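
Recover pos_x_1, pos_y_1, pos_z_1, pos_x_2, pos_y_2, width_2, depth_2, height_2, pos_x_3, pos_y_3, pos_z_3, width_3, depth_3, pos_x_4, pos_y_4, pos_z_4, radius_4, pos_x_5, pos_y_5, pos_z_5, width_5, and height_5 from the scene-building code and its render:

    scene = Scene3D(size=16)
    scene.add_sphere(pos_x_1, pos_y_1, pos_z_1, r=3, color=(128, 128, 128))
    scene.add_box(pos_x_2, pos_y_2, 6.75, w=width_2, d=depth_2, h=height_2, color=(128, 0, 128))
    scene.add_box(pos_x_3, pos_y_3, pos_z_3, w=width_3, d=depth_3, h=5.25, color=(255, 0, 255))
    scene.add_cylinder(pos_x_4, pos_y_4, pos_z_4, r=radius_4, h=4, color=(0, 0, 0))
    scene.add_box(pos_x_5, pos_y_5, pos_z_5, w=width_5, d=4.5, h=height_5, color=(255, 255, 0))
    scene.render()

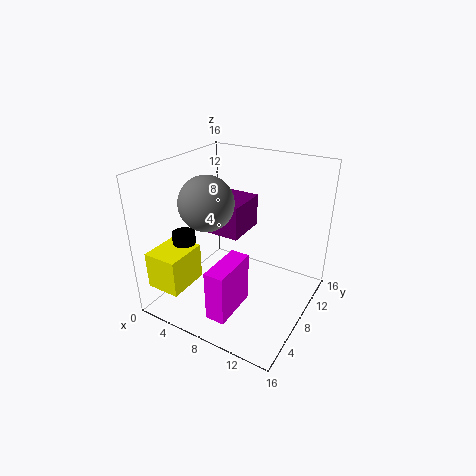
pos_x_1 = 5, pos_y_1 = 6.5, pos_z_1 = 12, pos_x_2 = 2.75, pos_y_2 = 9.25, width_2 = 4.25, depth_2 = 5.25, height_2 = 4, pos_x_3 = 8.75, pos_y_3 = 0.5, pos_z_3 = 2.75, width_3 = 2, depth_3 = 5, pos_x_4 = 3.25, pos_y_4 = 4.5, pos_z_4 = 5, radius_4 = 1.25, pos_x_5 = 1.25, pos_y_5 = 0.5, pos_z_5 = 3.75, width_5 = 3.75, height_5 = 4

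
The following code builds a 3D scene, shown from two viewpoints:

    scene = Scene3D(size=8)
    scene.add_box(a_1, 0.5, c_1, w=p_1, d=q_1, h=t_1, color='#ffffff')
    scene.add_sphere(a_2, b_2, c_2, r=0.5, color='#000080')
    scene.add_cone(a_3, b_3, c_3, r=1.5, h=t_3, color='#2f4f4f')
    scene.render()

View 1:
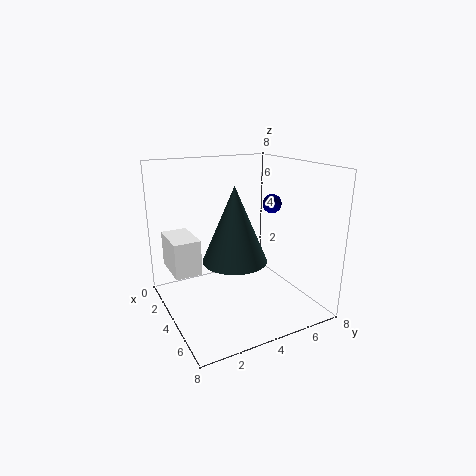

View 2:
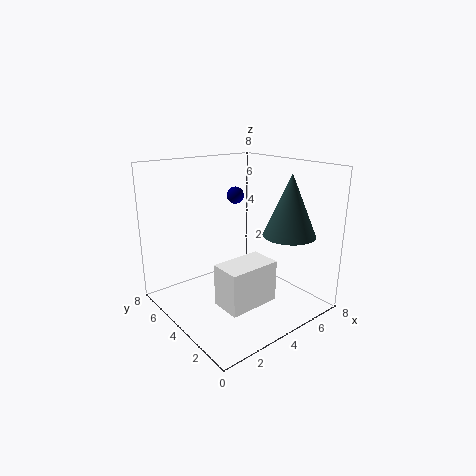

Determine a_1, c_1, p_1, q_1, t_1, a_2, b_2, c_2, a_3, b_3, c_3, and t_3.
a_1 = 1; c_1 = 2; p_1 = 2.5; q_1 = 1.5; t_1 = 2; a_2 = 5; b_2 = 5.5; c_2 = 6; a_3 = 6.5; b_3 = 2.5; c_3 = 4; t_3 = 3.5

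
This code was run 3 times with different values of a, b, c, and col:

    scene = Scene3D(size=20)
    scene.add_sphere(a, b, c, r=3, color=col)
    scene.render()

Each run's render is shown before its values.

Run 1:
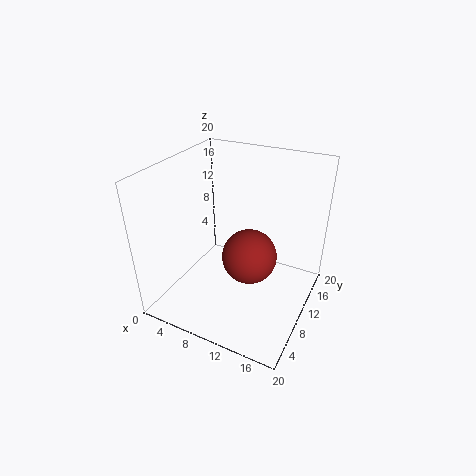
a = 15
b = 3
c = 13
col = 'brown'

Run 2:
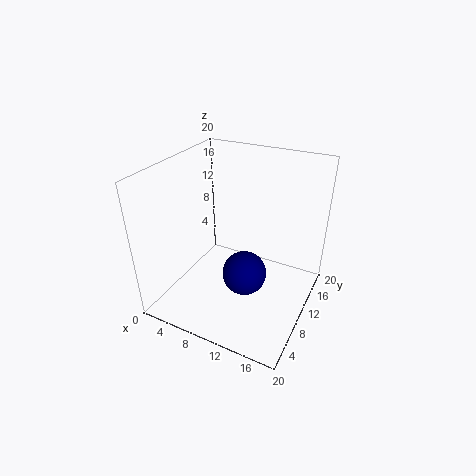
a = 12
b = 8
c = 6
col = 'navy'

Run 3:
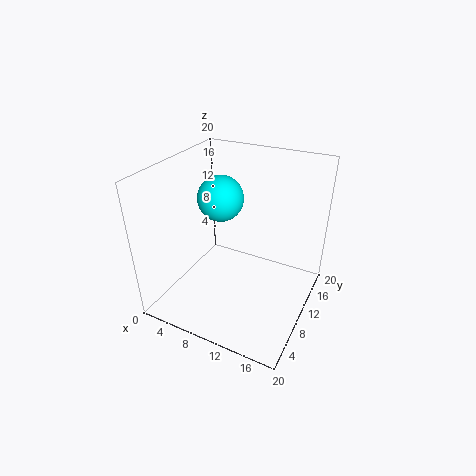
a = 8
b = 9
c = 16
col = 'cyan'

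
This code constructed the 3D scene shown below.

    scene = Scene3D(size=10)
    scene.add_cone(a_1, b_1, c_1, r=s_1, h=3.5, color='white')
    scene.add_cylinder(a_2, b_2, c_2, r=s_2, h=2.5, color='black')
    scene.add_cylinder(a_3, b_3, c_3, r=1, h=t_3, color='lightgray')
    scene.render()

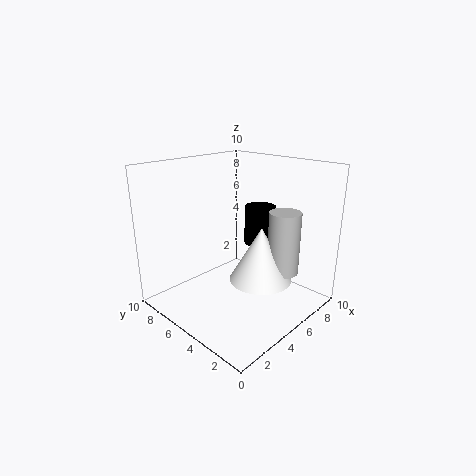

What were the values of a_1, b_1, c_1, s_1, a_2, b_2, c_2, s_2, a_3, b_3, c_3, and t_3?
a_1 = 4.5, b_1 = 2.5, c_1 = 3, s_1 = 2, a_2 = 5.5, b_2 = 3.5, c_2 = 5, s_2 = 1, a_3 = 5.5, b_3 = 1.5, c_3 = 3.5, t_3 = 4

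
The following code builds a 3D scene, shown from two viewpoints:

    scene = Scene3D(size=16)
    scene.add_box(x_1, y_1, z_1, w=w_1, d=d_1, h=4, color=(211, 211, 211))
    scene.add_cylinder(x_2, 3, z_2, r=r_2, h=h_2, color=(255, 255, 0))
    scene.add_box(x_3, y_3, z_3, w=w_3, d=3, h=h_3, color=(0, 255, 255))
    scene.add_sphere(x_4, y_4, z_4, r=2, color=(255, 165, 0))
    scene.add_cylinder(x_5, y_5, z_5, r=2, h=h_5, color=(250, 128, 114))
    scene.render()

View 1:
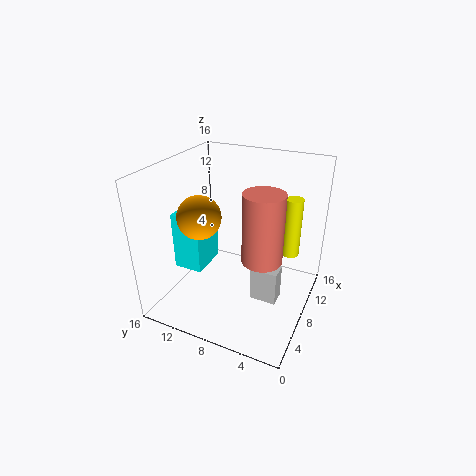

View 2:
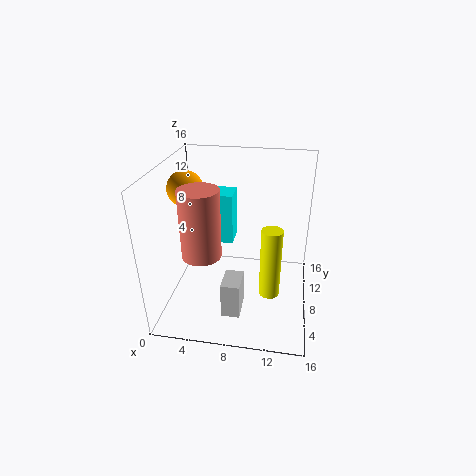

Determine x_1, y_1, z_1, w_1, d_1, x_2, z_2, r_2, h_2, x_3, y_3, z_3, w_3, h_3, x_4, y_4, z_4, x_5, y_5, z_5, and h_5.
x_1 = 7, y_1 = 3, z_1 = 1, w_1 = 2, d_1 = 3, x_2 = 12, z_2 = 5, r_2 = 1, h_2 = 7, x_3 = 3, y_3 = 10, z_3 = 6, w_3 = 4, h_3 = 6, x_4 = 2, y_4 = 9, z_4 = 13, x_5 = 5, y_5 = 4, z_5 = 8, h_5 = 7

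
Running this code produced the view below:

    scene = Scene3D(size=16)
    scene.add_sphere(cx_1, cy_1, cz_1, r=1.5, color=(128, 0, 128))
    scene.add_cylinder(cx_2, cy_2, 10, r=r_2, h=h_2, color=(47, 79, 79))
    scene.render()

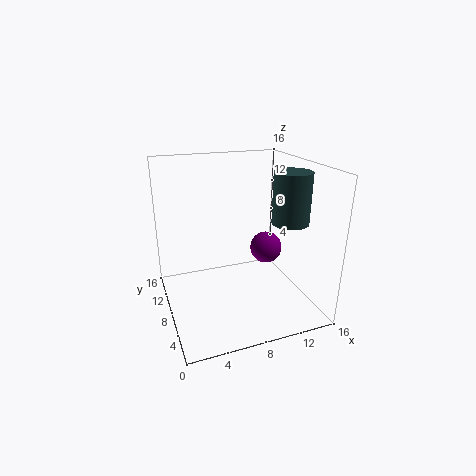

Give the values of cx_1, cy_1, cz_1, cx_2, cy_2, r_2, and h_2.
cx_1 = 9
cy_1 = 3
cz_1 = 9
cx_2 = 13
cy_2 = 5.5
r_2 = 2
h_2 = 5.5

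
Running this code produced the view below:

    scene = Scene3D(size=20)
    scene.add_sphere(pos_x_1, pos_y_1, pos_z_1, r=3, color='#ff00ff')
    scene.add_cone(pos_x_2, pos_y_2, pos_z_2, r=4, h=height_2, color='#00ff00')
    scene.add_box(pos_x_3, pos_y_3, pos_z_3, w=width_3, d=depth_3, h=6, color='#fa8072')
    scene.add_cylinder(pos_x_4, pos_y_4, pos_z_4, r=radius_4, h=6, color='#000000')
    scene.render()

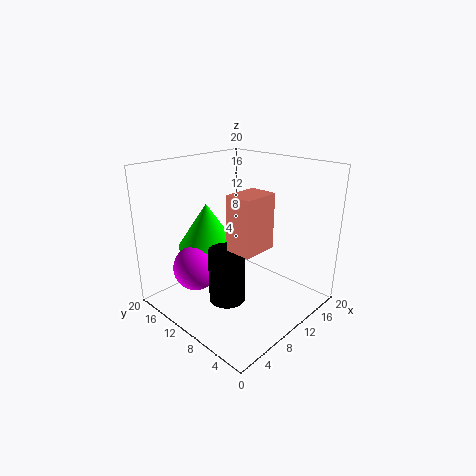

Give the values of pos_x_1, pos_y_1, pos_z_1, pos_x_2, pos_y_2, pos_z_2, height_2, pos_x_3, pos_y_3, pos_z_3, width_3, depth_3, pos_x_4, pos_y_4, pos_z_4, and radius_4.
pos_x_1 = 4; pos_y_1 = 12; pos_z_1 = 7; pos_x_2 = 7; pos_y_2 = 13; pos_z_2 = 9; height_2 = 6; pos_x_3 = 2; pos_y_3 = 1; pos_z_3 = 13; width_3 = 4; depth_3 = 3; pos_x_4 = 2; pos_y_4 = 4; pos_z_4 = 7; radius_4 = 2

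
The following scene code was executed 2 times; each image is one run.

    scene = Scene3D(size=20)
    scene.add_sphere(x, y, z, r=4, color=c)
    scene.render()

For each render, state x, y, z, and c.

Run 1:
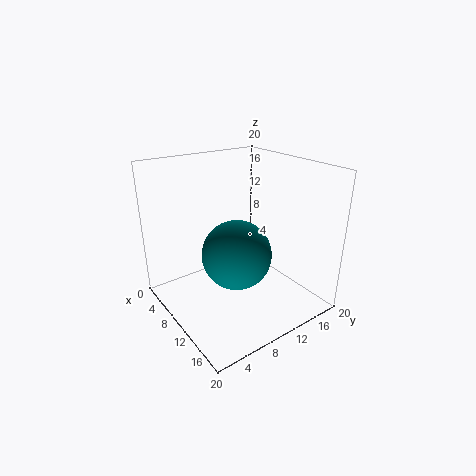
x = 16
y = 5.5
z = 11.5
c = 'teal'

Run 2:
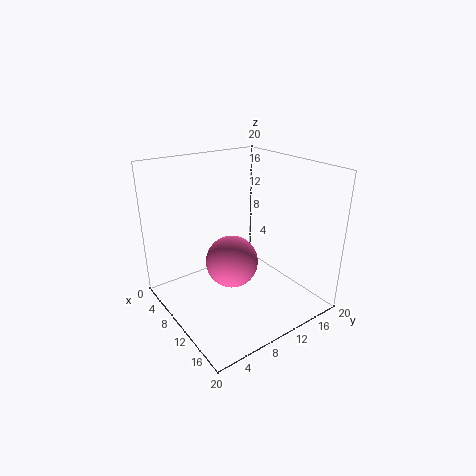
x = 7
y = 11
z = 4.5
c = 'hotpink'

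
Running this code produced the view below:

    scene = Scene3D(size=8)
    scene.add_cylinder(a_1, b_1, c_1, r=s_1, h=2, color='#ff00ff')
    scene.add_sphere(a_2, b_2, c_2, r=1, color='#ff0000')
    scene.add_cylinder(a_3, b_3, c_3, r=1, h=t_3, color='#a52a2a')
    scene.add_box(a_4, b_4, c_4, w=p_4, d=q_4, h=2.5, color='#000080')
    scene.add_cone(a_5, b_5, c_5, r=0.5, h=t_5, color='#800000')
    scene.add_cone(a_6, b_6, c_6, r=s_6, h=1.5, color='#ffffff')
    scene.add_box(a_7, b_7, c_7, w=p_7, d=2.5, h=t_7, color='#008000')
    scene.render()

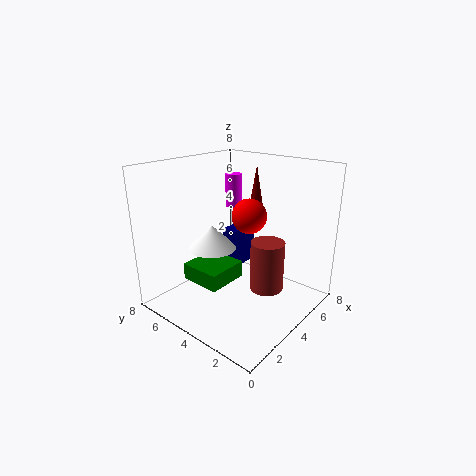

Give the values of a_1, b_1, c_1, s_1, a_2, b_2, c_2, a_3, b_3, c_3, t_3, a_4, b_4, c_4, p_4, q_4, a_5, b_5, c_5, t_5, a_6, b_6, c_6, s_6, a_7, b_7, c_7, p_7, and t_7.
a_1 = 6
b_1 = 6
c_1 = 5
s_1 = 0.5
a_2 = 5
b_2 = 4
c_2 = 5
a_3 = 5.5
b_3 = 3
c_3 = 0.5
t_3 = 3
a_4 = 5.5
b_4 = 5.5
c_4 = 1
p_4 = 2
q_4 = 1
a_5 = 7
b_5 = 5
c_5 = 4.5
t_5 = 3
a_6 = 4.5
b_6 = 6.5
c_6 = 2.5
s_6 = 1.5
a_7 = 2.5
b_7 = 4.5
c_7 = 1
p_7 = 2.5
t_7 = 1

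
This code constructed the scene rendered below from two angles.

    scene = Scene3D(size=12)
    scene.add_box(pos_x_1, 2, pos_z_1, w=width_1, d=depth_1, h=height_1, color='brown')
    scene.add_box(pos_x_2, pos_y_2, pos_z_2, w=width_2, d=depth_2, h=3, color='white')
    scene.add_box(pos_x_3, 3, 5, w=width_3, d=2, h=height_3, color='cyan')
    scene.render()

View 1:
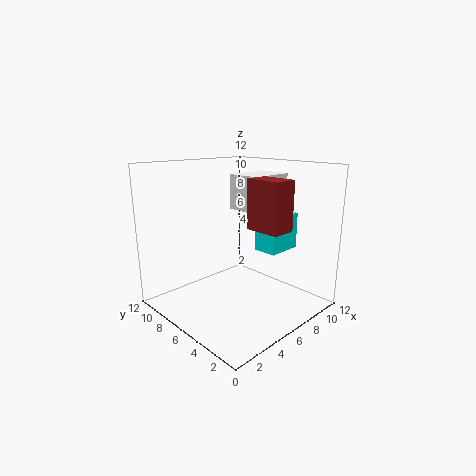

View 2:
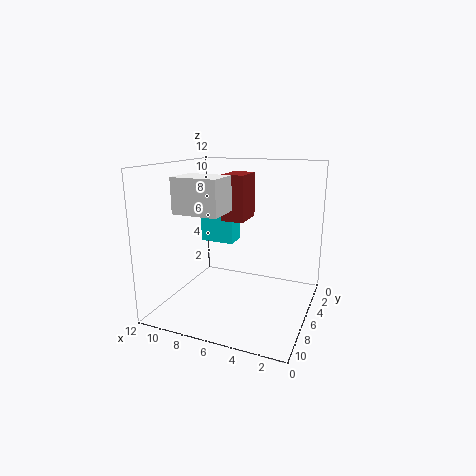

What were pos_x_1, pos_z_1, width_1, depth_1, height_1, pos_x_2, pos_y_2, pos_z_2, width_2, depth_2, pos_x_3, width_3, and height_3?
pos_x_1 = 6; pos_z_1 = 7; width_1 = 2; depth_1 = 3; height_1 = 4; pos_x_2 = 7; pos_y_2 = 5; pos_z_2 = 8; width_2 = 4; depth_2 = 3; pos_x_3 = 7; width_3 = 3; height_3 = 3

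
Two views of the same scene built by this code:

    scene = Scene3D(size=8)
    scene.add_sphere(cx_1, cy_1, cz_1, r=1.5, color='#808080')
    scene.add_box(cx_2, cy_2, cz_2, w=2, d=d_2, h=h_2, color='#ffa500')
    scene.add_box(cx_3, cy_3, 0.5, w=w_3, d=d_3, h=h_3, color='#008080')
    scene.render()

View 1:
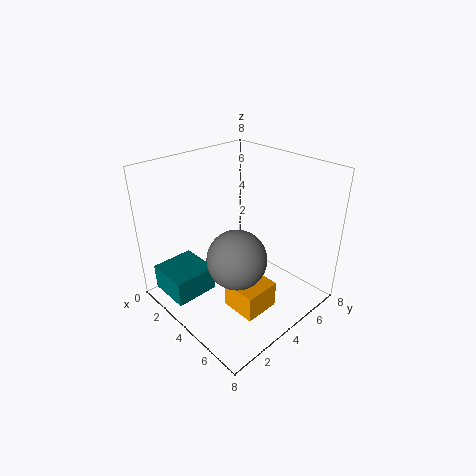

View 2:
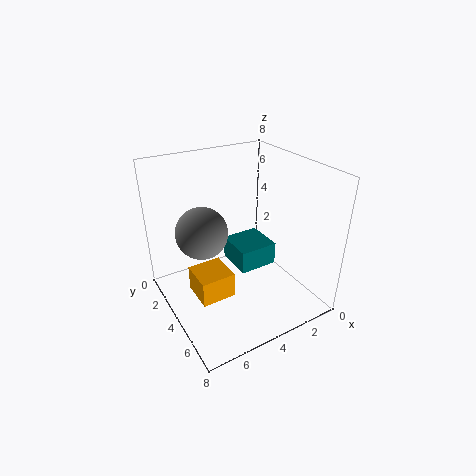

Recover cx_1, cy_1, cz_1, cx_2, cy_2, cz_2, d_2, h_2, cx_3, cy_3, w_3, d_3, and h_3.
cx_1 = 5.5, cy_1 = 2.5, cz_1 = 4, cx_2 = 4.5, cy_2 = 2.5, cz_2 = 0.5, d_2 = 2, h_2 = 1.5, cx_3 = 0.5, cy_3 = 0.5, w_3 = 2.5, d_3 = 2.5, h_3 = 1.5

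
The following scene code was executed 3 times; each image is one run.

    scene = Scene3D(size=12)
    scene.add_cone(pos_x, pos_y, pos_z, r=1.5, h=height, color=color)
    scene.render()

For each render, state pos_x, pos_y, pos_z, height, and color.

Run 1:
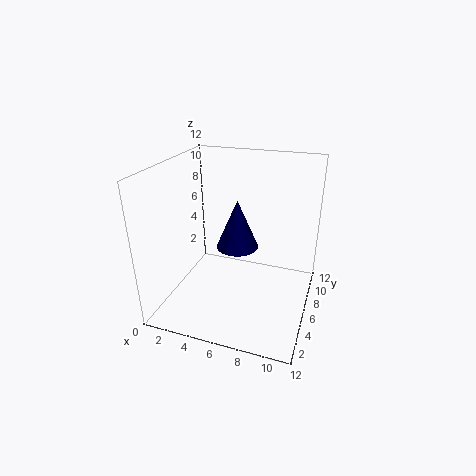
pos_x = 7
pos_y = 3
pos_z = 7
height = 3.5
color = 'navy'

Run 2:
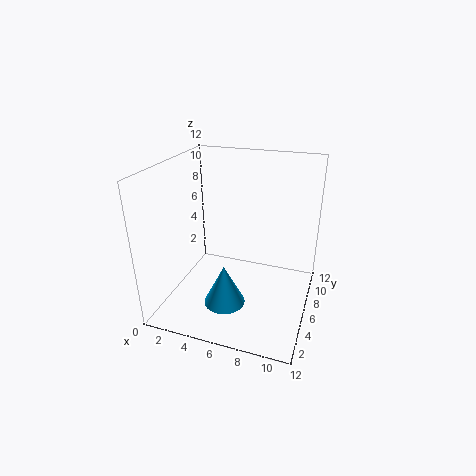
pos_x = 6.5
pos_y = 1.5
pos_z = 3
height = 3
color = 'deepskyblue'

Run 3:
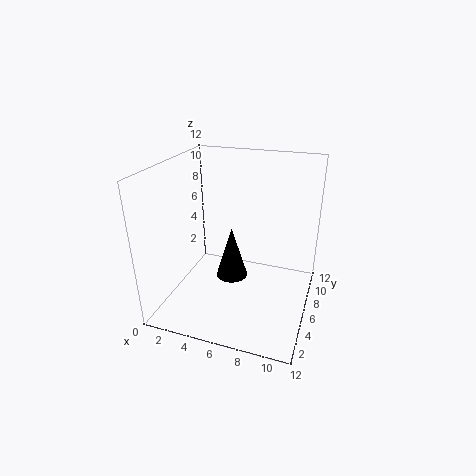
pos_x = 4.5
pos_y = 8.5
pos_z = 0.5
height = 5
color = 'black'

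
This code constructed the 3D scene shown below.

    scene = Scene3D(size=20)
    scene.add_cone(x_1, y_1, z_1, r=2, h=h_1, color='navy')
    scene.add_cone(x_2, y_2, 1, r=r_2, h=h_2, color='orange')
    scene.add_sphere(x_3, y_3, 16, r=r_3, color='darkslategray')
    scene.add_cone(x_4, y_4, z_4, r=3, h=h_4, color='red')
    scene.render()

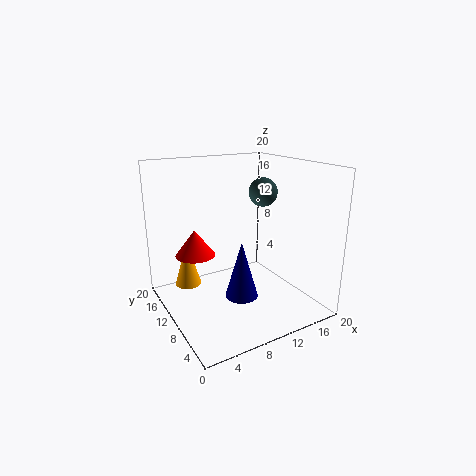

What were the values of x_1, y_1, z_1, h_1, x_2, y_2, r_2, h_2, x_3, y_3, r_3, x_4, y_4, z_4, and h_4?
x_1 = 7, y_1 = 4, z_1 = 5, h_1 = 7, x_2 = 5, y_2 = 17, r_2 = 2, h_2 = 7, x_3 = 14, y_3 = 10, r_3 = 2, x_4 = 6, y_4 = 16, z_4 = 6, h_4 = 4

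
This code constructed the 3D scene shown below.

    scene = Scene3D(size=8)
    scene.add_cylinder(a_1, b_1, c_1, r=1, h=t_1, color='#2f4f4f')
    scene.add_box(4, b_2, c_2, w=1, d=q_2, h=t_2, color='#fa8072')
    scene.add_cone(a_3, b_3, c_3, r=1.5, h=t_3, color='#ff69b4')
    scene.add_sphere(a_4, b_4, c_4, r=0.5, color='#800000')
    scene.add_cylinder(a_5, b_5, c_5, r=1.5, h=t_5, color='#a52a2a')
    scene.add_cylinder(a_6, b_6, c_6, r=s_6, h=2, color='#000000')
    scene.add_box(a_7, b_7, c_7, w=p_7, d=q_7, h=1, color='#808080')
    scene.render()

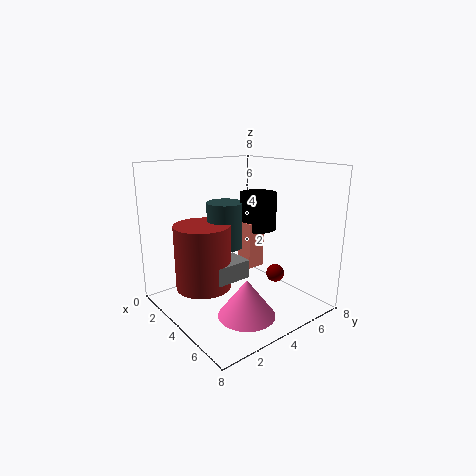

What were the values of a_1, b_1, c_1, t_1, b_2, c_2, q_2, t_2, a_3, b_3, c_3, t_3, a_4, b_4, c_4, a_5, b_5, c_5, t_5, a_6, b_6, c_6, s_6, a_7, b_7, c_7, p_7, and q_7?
a_1 = 3.5; b_1 = 3.5; c_1 = 3.5; t_1 = 2.5; b_2 = 4; c_2 = 2.5; q_2 = 1; t_2 = 2.5; a_3 = 6; b_3 = 3; c_3 = 0.5; t_3 = 2; a_4 = 5.5; b_4 = 5.5; c_4 = 2; a_5 = 3.5; b_5 = 2; c_5 = 1.5; t_5 = 3.5; a_6 = 4.5; b_6 = 5; c_6 = 4.5; s_6 = 1; a_7 = 3.5; b_7 = 2; c_7 = 2; p_7 = 1.5; q_7 = 2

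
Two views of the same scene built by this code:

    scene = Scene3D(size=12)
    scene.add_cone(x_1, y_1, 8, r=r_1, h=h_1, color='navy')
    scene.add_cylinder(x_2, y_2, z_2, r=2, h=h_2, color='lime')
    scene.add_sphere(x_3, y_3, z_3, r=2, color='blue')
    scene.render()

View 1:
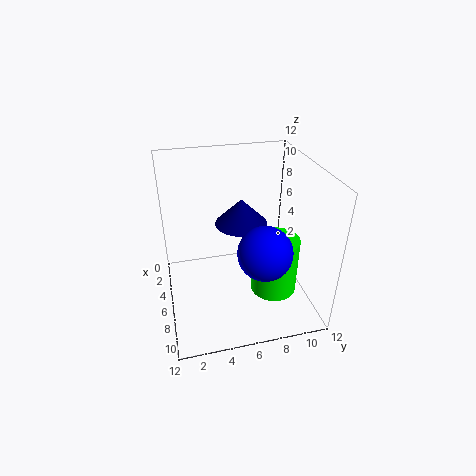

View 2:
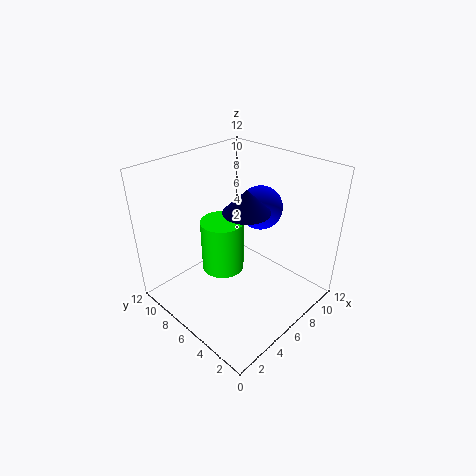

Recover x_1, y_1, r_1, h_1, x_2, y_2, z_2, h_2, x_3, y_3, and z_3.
x_1 = 7; y_1 = 6; r_1 = 2; h_1 = 2; x_2 = 7; y_2 = 9; z_2 = 1; h_2 = 5; x_3 = 10; y_3 = 7; z_3 = 7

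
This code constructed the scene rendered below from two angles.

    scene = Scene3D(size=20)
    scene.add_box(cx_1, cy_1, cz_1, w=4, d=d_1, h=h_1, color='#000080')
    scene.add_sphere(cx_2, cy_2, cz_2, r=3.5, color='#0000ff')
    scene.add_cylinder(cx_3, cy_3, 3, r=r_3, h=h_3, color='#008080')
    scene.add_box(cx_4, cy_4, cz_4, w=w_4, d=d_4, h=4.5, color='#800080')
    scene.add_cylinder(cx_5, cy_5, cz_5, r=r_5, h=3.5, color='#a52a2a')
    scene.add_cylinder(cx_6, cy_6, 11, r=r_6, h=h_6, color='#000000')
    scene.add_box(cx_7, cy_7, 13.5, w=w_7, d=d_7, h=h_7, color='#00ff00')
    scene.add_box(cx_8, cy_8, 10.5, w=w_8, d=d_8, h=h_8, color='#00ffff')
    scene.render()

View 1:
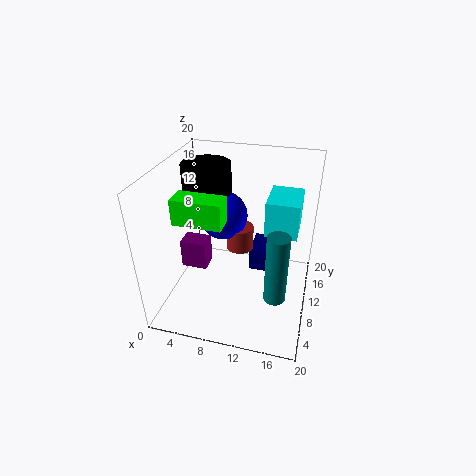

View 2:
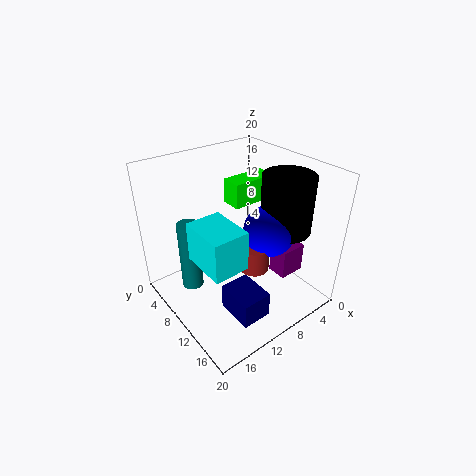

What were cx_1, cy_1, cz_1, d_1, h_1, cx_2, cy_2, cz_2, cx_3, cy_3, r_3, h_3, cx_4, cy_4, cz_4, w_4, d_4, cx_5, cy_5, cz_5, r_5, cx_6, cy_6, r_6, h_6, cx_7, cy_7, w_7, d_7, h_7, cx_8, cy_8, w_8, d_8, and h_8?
cx_1 = 11; cy_1 = 13; cz_1 = 2.5; d_1 = 5; h_1 = 3.5; cx_2 = 7; cy_2 = 13; cz_2 = 11.5; cx_3 = 16; cy_3 = 7; r_3 = 1.5; h_3 = 10; cx_4 = 0.5; cy_4 = 11; cz_4 = 2.5; w_4 = 4; d_4 = 3; cx_5 = 9.5; cy_5 = 13; cz_5 = 6.5; r_5 = 2; cx_6 = 4.5; cy_6 = 13.5; r_6 = 3.5; h_6 = 8; cx_7 = 2.5; cy_7 = 5.5; w_7 = 6.5; d_7 = 3; h_7 = 3.5; cx_8 = 13.5; cy_8 = 10.5; w_8 = 4.5; d_8 = 6; h_8 = 5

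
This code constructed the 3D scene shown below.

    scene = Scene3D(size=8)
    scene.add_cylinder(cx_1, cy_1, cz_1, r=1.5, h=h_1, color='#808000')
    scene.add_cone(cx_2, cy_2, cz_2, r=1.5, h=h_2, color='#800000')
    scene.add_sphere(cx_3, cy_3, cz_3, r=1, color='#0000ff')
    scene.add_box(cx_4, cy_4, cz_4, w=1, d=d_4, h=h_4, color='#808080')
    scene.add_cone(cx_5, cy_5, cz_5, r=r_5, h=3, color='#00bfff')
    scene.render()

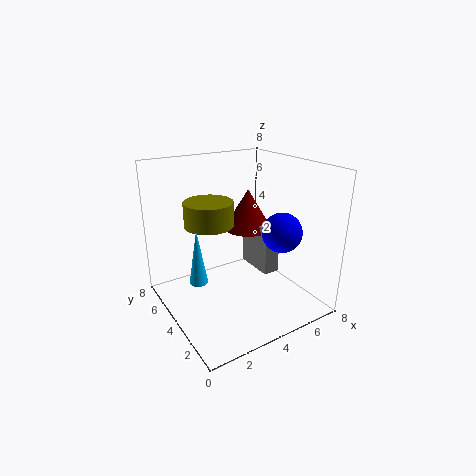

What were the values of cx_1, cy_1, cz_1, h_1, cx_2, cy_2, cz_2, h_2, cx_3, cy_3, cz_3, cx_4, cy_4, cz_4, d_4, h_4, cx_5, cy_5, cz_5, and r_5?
cx_1 = 3.5
cy_1 = 6.5
cz_1 = 4
h_1 = 1.5
cx_2 = 6
cy_2 = 6
cz_2 = 3.5
h_2 = 2.5
cx_3 = 5
cy_3 = 1.5
cz_3 = 5
cx_4 = 6
cy_4 = 4
cz_4 = 1
d_4 = 2.5
h_4 = 3
cx_5 = 1.5
cy_5 = 4
cz_5 = 2
r_5 = 0.5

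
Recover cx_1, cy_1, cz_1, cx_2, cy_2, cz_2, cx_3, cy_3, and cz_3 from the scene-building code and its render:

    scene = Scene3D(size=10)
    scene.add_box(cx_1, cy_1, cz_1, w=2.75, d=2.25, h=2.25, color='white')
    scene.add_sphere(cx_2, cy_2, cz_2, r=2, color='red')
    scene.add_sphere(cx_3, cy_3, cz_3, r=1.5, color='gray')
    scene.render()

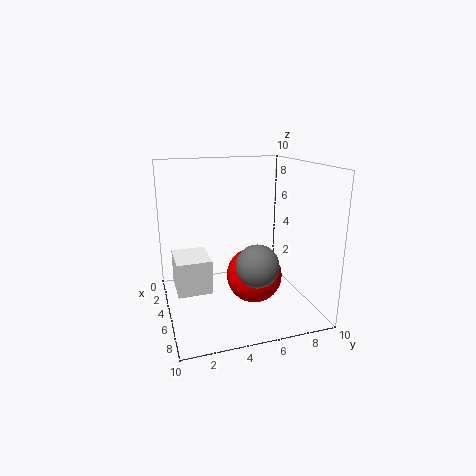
cx_1 = 4
cy_1 = 0.5
cz_1 = 2
cx_2 = 5
cy_2 = 6.25
cz_2 = 2
cx_3 = 6.25
cy_3 = 6
cz_3 = 3.25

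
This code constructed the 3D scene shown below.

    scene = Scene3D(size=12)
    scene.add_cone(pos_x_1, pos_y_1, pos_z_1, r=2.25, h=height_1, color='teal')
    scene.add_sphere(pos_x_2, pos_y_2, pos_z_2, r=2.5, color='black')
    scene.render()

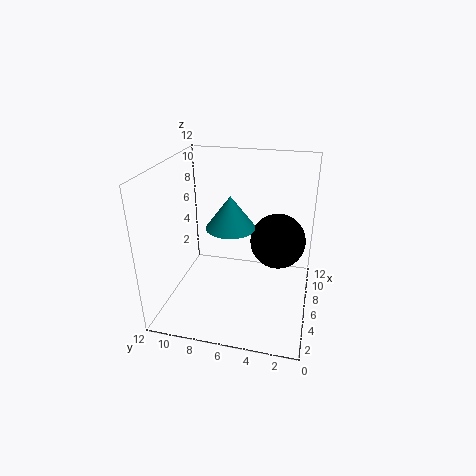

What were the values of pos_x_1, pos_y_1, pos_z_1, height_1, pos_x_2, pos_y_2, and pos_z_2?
pos_x_1 = 8.25; pos_y_1 = 7.25; pos_z_1 = 5.75; height_1 = 3; pos_x_2 = 9; pos_y_2 = 3; pos_z_2 = 4.5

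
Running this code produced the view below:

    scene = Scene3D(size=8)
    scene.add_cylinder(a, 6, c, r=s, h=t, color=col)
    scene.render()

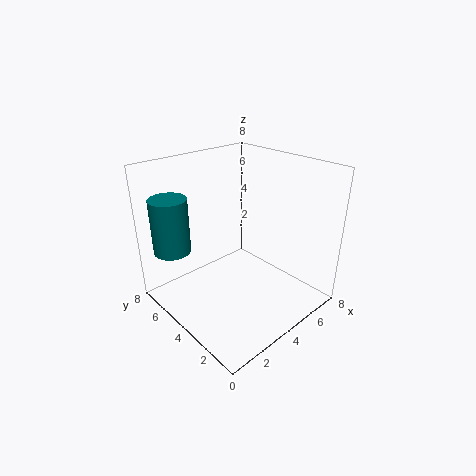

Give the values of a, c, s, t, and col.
a = 1; c = 3.5; s = 1; t = 3; col = 'teal'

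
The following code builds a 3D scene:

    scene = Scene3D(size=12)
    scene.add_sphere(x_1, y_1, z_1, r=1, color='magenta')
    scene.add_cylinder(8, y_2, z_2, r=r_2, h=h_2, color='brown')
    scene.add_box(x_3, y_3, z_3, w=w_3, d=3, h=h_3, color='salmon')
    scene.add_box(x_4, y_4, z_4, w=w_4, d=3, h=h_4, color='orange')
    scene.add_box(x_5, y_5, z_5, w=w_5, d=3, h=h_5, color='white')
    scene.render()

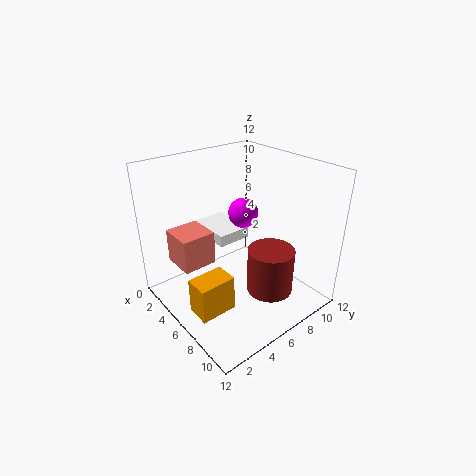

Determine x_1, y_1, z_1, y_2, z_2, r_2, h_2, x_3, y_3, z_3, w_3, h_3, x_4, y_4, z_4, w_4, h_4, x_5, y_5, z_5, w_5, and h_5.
x_1 = 9
y_1 = 4
z_1 = 10
y_2 = 8
z_2 = 1
r_2 = 2
h_2 = 4
x_3 = 1
y_3 = 2
z_3 = 3
w_3 = 3
h_3 = 3
x_4 = 6
y_4 = 1
z_4 = 1
w_4 = 2
h_4 = 3
x_5 = 1
y_5 = 5
z_5 = 5
w_5 = 4
h_5 = 1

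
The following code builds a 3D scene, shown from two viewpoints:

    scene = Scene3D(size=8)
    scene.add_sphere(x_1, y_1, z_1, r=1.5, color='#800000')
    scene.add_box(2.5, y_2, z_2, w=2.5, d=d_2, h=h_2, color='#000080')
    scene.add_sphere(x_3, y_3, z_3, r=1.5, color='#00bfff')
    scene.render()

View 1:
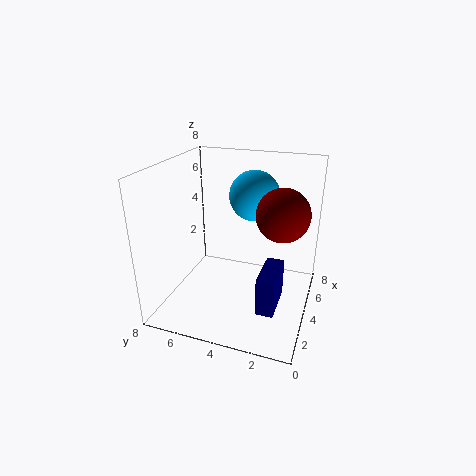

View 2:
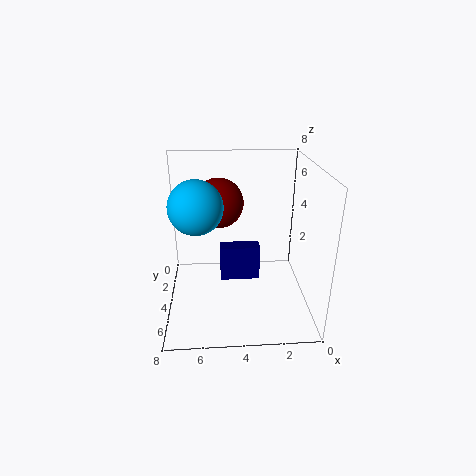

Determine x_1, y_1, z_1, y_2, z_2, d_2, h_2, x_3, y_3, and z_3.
x_1 = 5, y_1 = 1.75, z_1 = 5.25, y_2 = 1.5, z_2 = 0.25, d_2 = 1, h_2 = 2.25, x_3 = 6.25, y_3 = 3.75, z_3 = 5.75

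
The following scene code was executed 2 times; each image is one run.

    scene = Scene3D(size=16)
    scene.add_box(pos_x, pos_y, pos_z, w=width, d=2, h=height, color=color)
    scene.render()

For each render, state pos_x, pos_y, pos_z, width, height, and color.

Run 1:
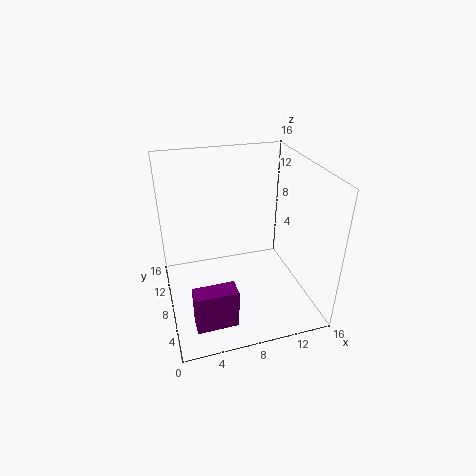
pos_x = 2, pos_y = 2.5, pos_z = 0.5, width = 4.5, height = 4.5, color = 'purple'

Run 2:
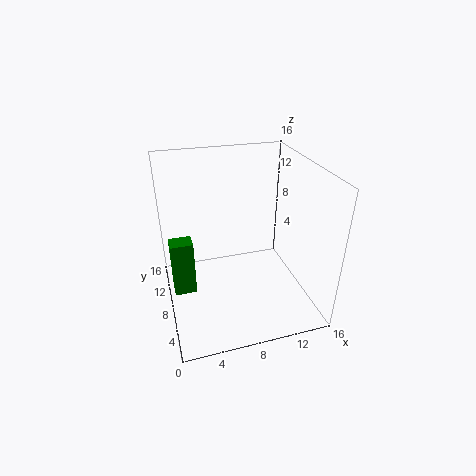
pos_x = 0.5, pos_y = 8, pos_z = 1.5, width = 2.5, height = 6.5, color = 'green'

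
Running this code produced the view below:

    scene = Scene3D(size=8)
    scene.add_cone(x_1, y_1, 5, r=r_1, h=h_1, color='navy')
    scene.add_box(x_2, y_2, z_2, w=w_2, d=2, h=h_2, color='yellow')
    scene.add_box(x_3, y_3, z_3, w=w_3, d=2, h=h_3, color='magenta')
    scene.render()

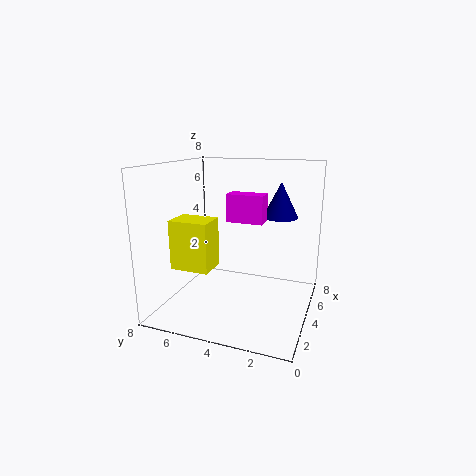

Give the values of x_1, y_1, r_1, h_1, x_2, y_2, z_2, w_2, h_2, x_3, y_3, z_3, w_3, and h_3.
x_1 = 5.5
y_1 = 2
r_1 = 1
h_1 = 2
x_2 = 1
y_2 = 4.5
z_2 = 3
w_2 = 1.5
h_2 = 2.5
x_3 = 3.5
y_3 = 2.5
z_3 = 5
w_3 = 1
h_3 = 1.5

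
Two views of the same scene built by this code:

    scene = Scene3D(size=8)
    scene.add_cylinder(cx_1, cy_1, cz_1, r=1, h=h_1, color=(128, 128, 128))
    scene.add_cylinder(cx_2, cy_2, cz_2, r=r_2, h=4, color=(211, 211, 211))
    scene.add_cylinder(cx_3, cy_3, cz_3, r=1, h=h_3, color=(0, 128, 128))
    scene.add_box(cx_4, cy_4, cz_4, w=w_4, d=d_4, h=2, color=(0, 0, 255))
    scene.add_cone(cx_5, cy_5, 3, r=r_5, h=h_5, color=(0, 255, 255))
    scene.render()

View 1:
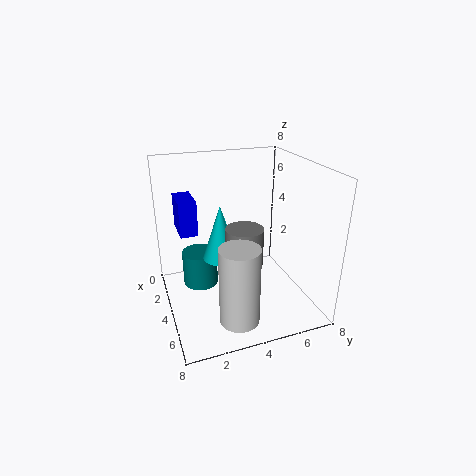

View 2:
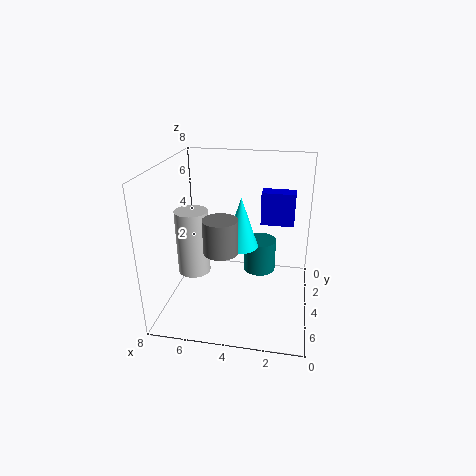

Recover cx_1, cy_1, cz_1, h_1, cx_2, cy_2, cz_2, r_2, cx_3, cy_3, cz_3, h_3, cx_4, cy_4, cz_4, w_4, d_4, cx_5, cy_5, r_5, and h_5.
cx_1 = 5, cy_1 = 4, cz_1 = 3, h_1 = 2, cx_2 = 7, cy_2 = 3, cz_2 = 1, r_2 = 1, cx_3 = 3, cy_3 = 2, cz_3 = 1, h_3 = 2, cx_4 = 1, cy_4 = 1, cz_4 = 4, w_4 = 2, d_4 = 1, cx_5 = 4, cy_5 = 3, r_5 = 1, h_5 = 3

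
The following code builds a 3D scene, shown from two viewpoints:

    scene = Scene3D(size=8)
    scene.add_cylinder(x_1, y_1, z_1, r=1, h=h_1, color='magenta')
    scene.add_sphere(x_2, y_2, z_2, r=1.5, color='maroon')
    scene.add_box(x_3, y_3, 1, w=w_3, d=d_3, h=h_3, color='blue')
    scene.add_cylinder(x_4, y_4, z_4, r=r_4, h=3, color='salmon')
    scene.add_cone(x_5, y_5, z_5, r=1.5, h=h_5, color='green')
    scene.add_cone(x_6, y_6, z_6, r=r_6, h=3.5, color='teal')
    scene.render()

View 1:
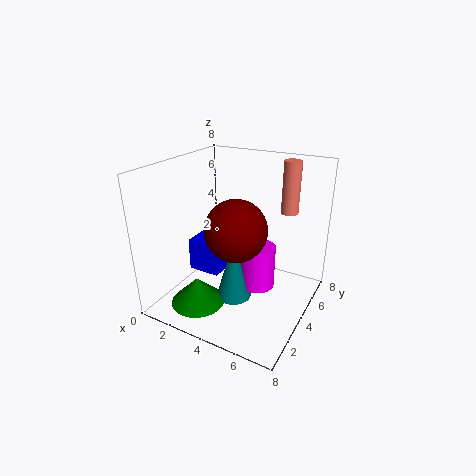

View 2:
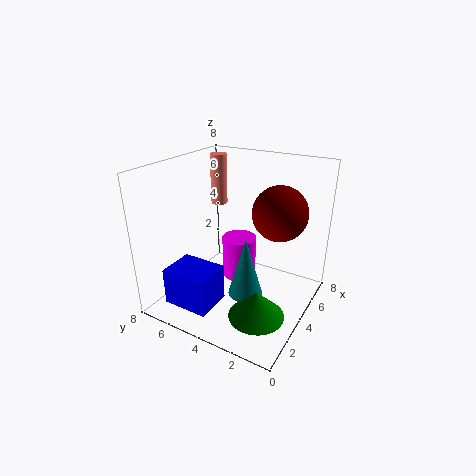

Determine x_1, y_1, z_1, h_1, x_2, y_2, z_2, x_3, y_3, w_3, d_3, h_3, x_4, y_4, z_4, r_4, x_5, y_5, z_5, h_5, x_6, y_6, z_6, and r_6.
x_1 = 5, y_1 = 4.5, z_1 = 1, h_1 = 2.5, x_2 = 5, y_2 = 2, z_2 = 5.5, x_3 = 0.5, y_3 = 4, w_3 = 2, d_3 = 2.5, h_3 = 2, x_4 = 6, y_4 = 6.5, z_4 = 5, r_4 = 0.5, x_5 = 2.5, y_5 = 2, z_5 = 0.5, h_5 = 1.5, x_6 = 4, y_6 = 3.5, z_6 = 0.5, r_6 = 1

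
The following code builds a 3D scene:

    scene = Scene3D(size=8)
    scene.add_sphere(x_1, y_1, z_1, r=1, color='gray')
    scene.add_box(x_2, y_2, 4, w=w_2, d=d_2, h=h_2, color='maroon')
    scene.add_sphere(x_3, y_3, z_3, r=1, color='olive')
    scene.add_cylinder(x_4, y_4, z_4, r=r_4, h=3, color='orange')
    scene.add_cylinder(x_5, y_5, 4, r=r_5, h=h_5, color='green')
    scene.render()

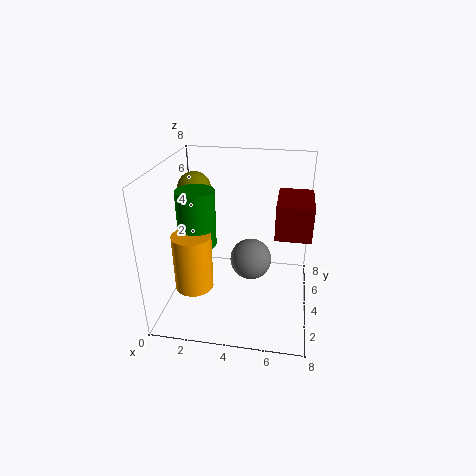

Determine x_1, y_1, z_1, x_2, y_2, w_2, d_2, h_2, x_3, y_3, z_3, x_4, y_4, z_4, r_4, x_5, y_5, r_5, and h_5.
x_1 = 5; y_1 = 2; z_1 = 4; x_2 = 6; y_2 = 4; w_2 = 2; d_2 = 3; h_2 = 2; x_3 = 1; y_3 = 6; z_3 = 6; x_4 = 2; y_4 = 2; z_4 = 2; r_4 = 1; x_5 = 2; y_5 = 3; r_5 = 1; h_5 = 3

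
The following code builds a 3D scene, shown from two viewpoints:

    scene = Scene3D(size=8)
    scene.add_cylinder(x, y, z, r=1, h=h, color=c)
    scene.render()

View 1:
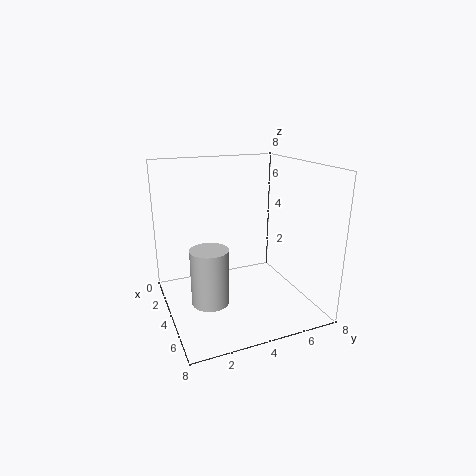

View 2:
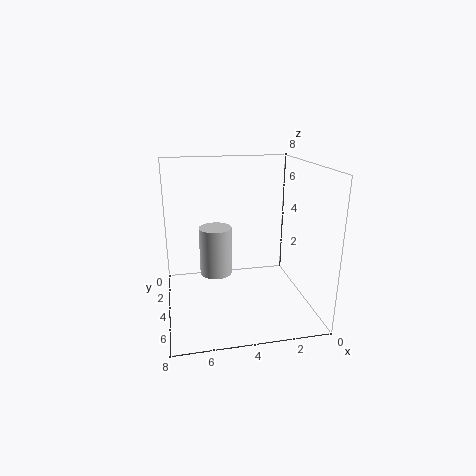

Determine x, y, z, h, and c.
x = 5, y = 2, z = 1, h = 3, c = 'lightgray'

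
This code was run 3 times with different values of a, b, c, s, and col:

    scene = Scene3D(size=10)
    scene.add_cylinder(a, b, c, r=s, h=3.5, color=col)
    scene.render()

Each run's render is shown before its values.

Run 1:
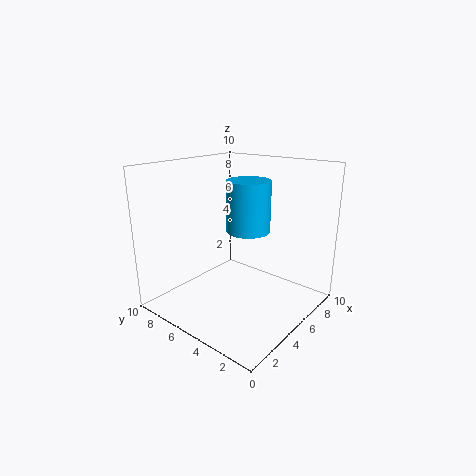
a = 5.5; b = 4.5; c = 5.5; s = 1.5; col = 'deepskyblue'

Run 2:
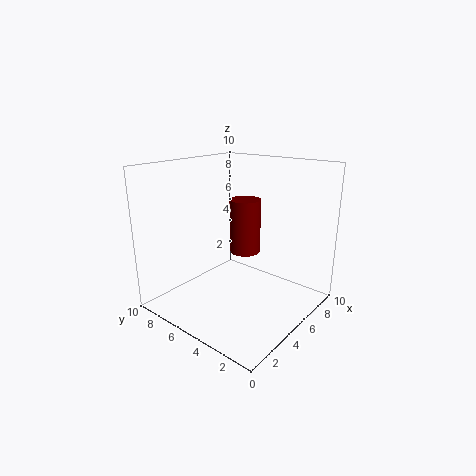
a = 4.5; b = 4; c = 4.5; s = 1; col = 'maroon'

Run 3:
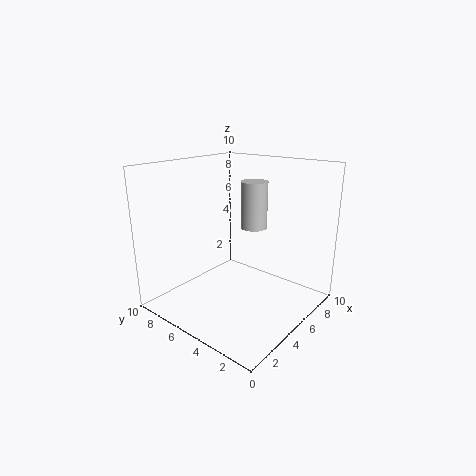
a = 7.5; b = 5.5; c = 5; s = 1; col = 'lightgray'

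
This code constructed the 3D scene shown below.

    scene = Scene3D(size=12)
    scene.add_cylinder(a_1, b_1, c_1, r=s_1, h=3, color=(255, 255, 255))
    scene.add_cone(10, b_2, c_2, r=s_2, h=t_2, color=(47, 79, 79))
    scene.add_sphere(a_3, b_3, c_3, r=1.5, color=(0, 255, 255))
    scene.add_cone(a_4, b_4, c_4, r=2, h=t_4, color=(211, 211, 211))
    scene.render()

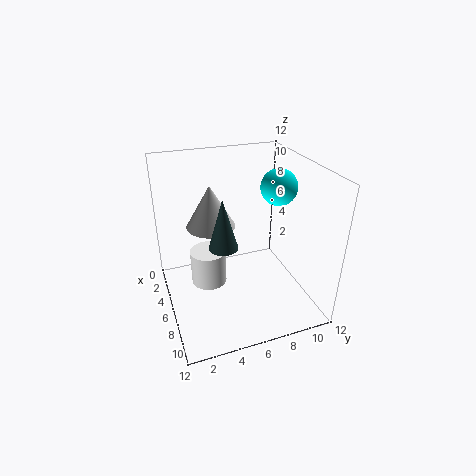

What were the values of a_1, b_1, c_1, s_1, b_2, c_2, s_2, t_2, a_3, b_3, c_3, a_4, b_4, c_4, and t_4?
a_1 = 5.5
b_1 = 3.5
c_1 = 2
s_1 = 1.5
b_2 = 3.5
c_2 = 8
s_2 = 1
t_2 = 3.5
a_3 = 6
b_3 = 9.5
c_3 = 10
a_4 = 5
b_4 = 4
c_4 = 7
t_4 = 3.5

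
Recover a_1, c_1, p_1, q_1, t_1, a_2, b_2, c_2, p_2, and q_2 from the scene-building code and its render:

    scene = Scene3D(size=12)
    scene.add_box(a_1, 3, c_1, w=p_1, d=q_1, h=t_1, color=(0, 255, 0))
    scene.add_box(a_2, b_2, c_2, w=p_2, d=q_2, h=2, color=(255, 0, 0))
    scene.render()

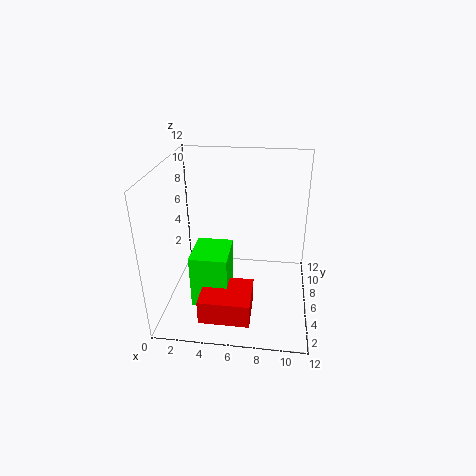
a_1 = 2.5; c_1 = 1; p_1 = 3; q_1 = 3.5; t_1 = 4.5; a_2 = 3.5; b_2 = 1; c_2 = 1; p_2 = 4; q_2 = 3.5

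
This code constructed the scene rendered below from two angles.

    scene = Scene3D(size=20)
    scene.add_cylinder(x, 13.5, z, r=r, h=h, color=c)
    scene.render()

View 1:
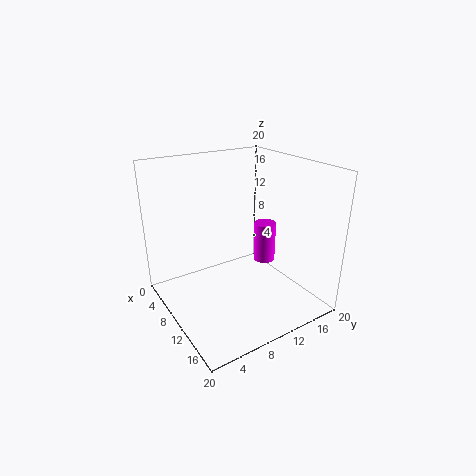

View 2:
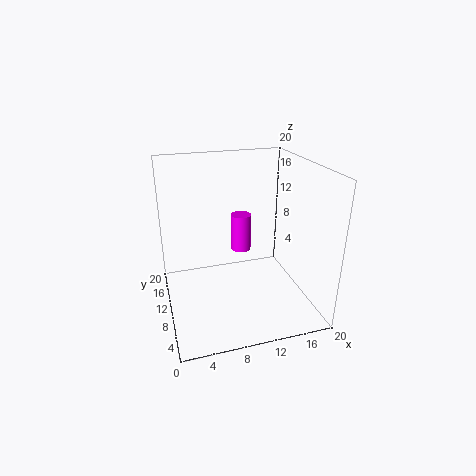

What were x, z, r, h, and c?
x = 11.5
z = 6.5
r = 1.5
h = 5.5
c = 'magenta'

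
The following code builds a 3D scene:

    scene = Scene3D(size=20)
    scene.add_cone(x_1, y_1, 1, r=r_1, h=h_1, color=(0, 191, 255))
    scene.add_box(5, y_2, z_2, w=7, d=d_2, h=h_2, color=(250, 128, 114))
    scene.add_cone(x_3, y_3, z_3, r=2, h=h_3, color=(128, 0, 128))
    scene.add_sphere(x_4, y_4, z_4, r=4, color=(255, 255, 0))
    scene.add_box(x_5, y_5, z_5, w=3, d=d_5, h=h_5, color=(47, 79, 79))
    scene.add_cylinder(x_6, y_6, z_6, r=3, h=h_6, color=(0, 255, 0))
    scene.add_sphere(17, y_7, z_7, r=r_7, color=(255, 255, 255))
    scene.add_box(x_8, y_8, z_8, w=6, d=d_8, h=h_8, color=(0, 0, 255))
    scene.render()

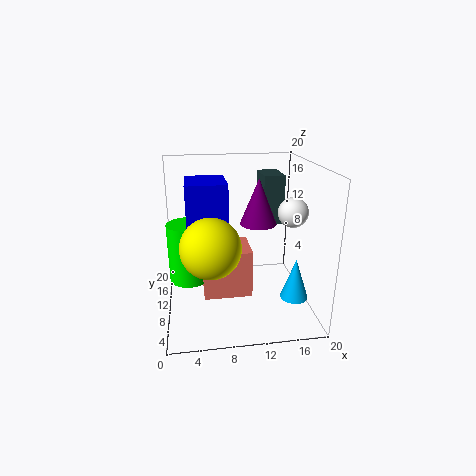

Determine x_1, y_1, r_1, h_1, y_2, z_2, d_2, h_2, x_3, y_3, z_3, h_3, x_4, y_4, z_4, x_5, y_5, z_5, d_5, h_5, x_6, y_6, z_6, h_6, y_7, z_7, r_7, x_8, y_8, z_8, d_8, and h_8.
x_1 = 18
y_1 = 8
r_1 = 2
h_1 = 6
y_2 = 9
z_2 = 1
d_2 = 6
h_2 = 7
x_3 = 11
y_3 = 2
z_3 = 15
h_3 = 5
x_4 = 6
y_4 = 7
z_4 = 10
x_5 = 14
y_5 = 12
z_5 = 11
d_5 = 5
h_5 = 7
x_6 = 3
y_6 = 14
z_6 = 2
h_6 = 9
y_7 = 8
z_7 = 14
r_7 = 2
x_8 = 3
y_8 = 12
z_8 = 9
d_8 = 7
h_8 = 8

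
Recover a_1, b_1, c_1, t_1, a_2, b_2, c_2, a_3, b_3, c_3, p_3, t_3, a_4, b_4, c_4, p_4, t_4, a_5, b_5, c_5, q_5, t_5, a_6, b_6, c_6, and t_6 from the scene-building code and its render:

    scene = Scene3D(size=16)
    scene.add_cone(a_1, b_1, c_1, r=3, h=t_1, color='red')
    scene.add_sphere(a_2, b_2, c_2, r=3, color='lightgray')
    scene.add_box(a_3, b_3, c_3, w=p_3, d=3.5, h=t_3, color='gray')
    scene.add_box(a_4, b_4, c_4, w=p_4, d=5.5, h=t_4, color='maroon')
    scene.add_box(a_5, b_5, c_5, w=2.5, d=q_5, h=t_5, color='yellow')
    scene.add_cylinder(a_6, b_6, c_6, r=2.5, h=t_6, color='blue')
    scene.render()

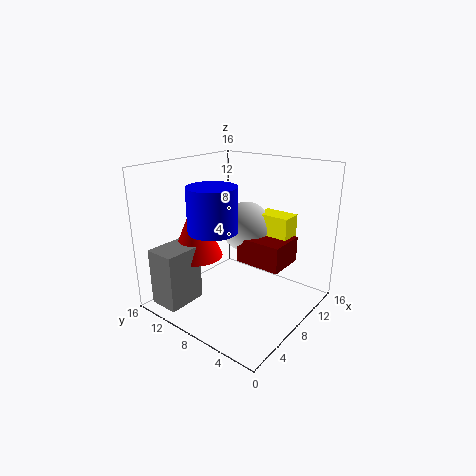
a_1 = 6.5
b_1 = 13
c_1 = 5
t_1 = 7
a_2 = 11.5
b_2 = 9.5
c_2 = 8
a_3 = 1
b_3 = 11.5
c_3 = 0.5
p_3 = 4.5
t_3 = 6.5
a_4 = 9
b_4 = 3.5
c_4 = 4.5
p_4 = 4.5
t_4 = 3
a_5 = 11.5
b_5 = 4
c_5 = 4
q_5 = 4
t_5 = 6
a_6 = 4
b_6 = 8
c_6 = 10
t_6 = 4.5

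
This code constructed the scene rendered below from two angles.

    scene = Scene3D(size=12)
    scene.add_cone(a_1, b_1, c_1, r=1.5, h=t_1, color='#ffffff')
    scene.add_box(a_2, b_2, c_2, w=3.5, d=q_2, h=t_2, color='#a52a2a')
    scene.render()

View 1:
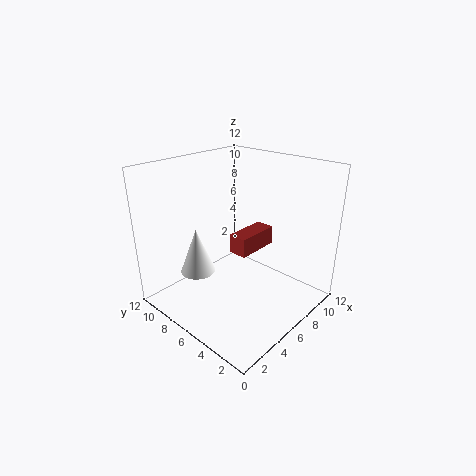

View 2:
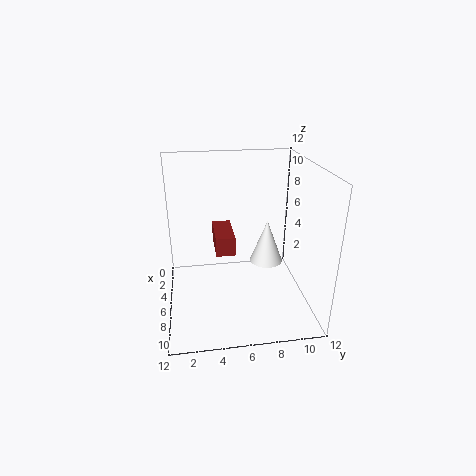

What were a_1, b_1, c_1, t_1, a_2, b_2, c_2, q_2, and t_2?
a_1 = 4; b_1 = 9; c_1 = 2.5; t_1 = 4; a_2 = 4.5; b_2 = 4; c_2 = 5.5; q_2 = 1.5; t_2 = 1.5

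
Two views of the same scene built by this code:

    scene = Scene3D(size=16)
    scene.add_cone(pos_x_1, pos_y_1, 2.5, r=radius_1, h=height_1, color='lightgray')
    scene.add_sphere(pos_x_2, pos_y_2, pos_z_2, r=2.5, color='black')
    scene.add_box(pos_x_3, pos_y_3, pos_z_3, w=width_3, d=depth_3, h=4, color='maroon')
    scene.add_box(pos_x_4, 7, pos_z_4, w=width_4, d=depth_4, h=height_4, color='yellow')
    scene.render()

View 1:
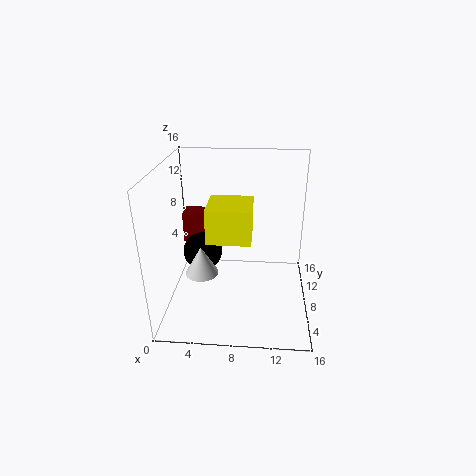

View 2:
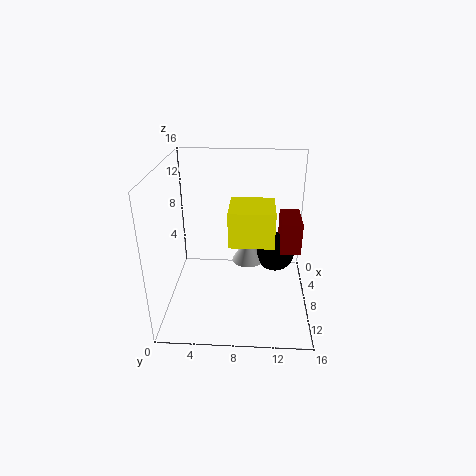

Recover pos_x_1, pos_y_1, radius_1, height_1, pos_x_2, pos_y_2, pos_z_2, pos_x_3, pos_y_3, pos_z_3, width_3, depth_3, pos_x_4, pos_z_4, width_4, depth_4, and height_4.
pos_x_1 = 3.5, pos_y_1 = 9, radius_1 = 2, height_1 = 3.5, pos_x_2 = 3, pos_y_2 = 12.5, pos_z_2 = 3.5, pos_x_3 = 0.5, pos_y_3 = 13, pos_z_3 = 4.5, width_3 = 5, depth_3 = 2.5, pos_x_4 = 4.5, pos_z_4 = 7.5, width_4 = 5, depth_4 = 5, height_4 = 4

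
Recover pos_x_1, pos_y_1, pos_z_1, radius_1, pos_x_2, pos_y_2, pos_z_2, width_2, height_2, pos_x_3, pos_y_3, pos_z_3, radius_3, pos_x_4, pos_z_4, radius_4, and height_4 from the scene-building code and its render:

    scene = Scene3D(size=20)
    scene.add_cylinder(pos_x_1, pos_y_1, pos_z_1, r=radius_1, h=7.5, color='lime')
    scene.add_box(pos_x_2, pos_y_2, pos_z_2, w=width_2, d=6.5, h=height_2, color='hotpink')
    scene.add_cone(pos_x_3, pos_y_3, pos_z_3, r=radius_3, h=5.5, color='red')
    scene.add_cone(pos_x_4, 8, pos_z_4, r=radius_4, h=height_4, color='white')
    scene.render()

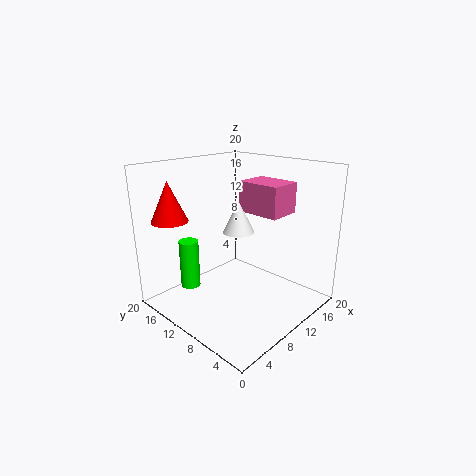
pos_x_1 = 7.5; pos_y_1 = 18; pos_z_1 = 0.5; radius_1 = 1.5; pos_x_2 = 13.5; pos_y_2 = 6.5; pos_z_2 = 12.5; width_2 = 5; height_2 = 4.5; pos_x_3 = 3.5; pos_y_3 = 16.5; pos_z_3 = 12.5; radius_3 = 2.5; pos_x_4 = 8; pos_z_4 = 12; radius_4 = 2; height_4 = 4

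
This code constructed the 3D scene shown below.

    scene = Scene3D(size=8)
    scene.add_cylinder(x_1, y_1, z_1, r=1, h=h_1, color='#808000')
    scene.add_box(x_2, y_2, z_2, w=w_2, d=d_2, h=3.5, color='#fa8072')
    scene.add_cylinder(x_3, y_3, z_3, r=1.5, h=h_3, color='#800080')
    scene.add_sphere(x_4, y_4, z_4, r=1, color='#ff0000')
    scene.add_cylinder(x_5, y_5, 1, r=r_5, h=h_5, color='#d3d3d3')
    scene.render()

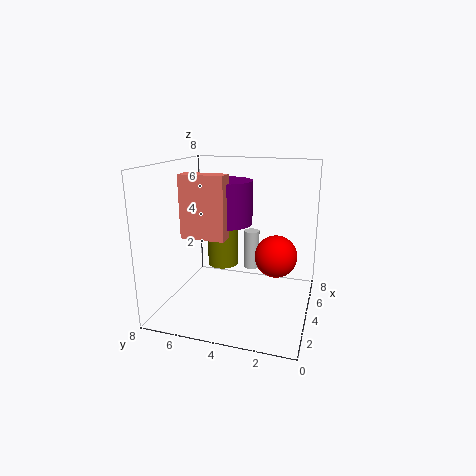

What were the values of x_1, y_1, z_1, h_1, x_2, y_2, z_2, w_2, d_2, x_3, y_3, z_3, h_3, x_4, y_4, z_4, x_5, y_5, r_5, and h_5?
x_1 = 7; y_1 = 6; z_1 = 1; h_1 = 3.5; x_2 = 3; y_2 = 4.5; z_2 = 4; w_2 = 1; d_2 = 2.5; x_3 = 5; y_3 = 5; z_3 = 4.5; h_3 = 2.5; x_4 = 2; y_4 = 1.5; z_4 = 4; x_5 = 7; y_5 = 4; r_5 = 0.5; h_5 = 2.5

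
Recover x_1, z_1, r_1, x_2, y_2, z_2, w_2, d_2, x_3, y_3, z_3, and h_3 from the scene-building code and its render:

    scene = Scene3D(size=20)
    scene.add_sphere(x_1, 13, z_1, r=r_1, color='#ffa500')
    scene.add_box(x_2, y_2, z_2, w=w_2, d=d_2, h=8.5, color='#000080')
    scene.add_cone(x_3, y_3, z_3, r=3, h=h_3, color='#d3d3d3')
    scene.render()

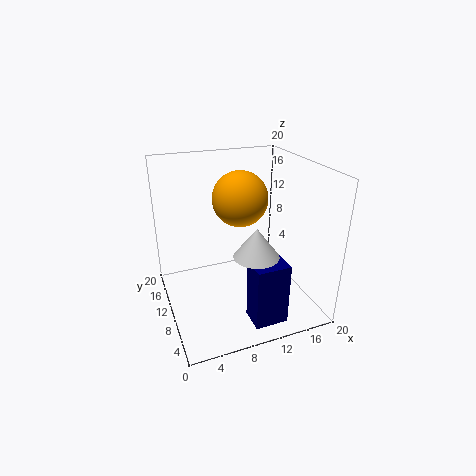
x_1 = 11.5; z_1 = 14.5; r_1 = 4; x_2 = 9.5; y_2 = 2; z_2 = 0.5; w_2 = 4.5; d_2 = 3.5; x_3 = 11; y_3 = 6; z_3 = 9; h_3 = 4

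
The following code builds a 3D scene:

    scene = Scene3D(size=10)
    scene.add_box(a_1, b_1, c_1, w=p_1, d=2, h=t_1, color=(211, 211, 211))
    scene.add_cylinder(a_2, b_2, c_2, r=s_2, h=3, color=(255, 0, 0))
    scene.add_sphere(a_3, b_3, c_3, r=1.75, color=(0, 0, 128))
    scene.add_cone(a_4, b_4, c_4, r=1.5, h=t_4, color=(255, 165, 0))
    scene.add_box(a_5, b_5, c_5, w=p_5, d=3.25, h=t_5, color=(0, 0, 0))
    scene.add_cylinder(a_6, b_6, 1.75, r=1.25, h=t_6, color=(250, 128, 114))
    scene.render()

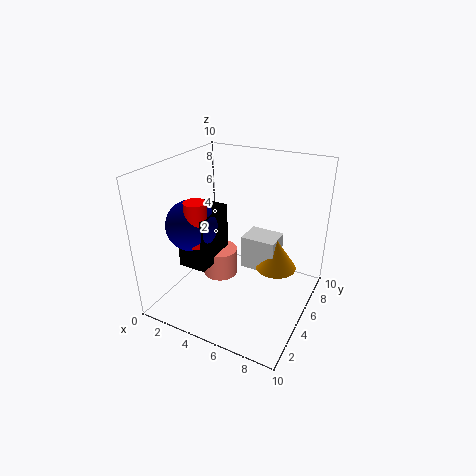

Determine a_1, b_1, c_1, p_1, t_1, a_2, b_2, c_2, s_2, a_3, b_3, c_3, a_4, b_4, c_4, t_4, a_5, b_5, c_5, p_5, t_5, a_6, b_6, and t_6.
a_1 = 4.75
b_1 = 6
c_1 = 2
p_1 = 2.5
t_1 = 2.5
a_2 = 3
b_2 = 3
c_2 = 5
s_2 = 0.75
a_3 = 2.25
b_3 = 3.5
c_3 = 6
a_4 = 7.25
b_4 = 6.75
c_4 = 2.25
t_4 = 2.25
a_5 = 1.75
b_5 = 2.5
c_5 = 3.25
p_5 = 2
t_5 = 3.75
a_6 = 3.5
b_6 = 5
t_6 = 2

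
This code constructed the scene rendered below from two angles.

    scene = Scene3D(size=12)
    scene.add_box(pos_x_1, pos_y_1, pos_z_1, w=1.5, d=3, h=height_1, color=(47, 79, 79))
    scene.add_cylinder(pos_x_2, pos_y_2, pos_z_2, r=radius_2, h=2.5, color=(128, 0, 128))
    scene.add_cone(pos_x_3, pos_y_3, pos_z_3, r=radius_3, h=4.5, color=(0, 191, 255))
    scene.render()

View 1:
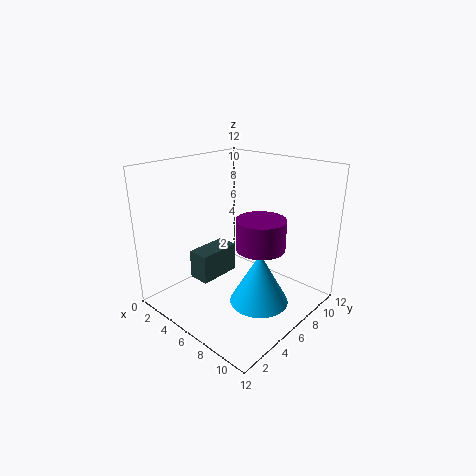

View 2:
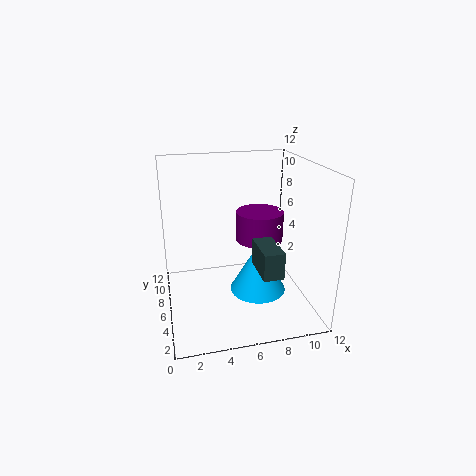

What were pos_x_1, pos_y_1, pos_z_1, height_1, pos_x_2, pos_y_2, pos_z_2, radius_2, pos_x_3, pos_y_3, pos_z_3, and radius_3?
pos_x_1 = 6.5, pos_y_1 = 0.5, pos_z_1 = 5, height_1 = 2, pos_x_2 = 8, pos_y_2 = 6.5, pos_z_2 = 5.5, radius_2 = 2, pos_x_3 = 8, pos_y_3 = 6.5, pos_z_3 = 0.5, radius_3 = 2.5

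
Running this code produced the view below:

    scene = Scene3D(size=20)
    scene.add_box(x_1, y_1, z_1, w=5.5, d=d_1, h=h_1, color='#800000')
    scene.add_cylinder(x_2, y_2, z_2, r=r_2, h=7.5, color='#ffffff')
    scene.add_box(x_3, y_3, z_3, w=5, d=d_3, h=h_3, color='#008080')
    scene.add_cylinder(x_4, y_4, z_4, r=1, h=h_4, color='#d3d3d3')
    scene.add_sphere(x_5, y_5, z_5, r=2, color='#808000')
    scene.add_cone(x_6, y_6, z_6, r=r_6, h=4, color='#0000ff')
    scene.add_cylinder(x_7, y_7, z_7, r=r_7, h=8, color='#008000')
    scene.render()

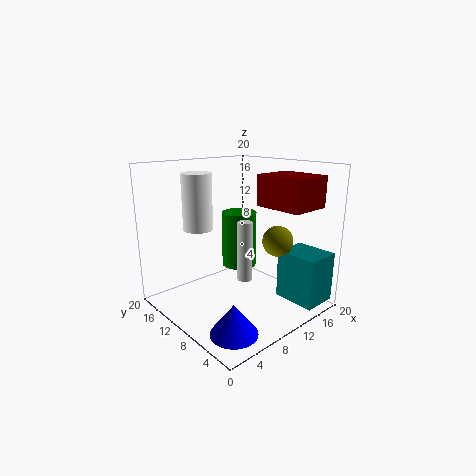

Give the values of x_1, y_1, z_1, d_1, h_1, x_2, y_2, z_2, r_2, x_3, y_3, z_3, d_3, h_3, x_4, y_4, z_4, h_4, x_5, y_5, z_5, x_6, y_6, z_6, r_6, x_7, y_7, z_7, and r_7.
x_1 = 10.5
y_1 = 0.5
z_1 = 15
d_1 = 6.5
h_1 = 4
x_2 = 5.5
y_2 = 13
z_2 = 11.5
r_2 = 2
x_3 = 14.5
y_3 = 0.5
z_3 = 1
d_3 = 6
h_3 = 7
x_4 = 9
y_4 = 7.5
z_4 = 5
h_4 = 8
x_5 = 12
y_5 = 4.5
z_5 = 10.5
x_6 = 4
y_6 = 4
z_6 = 0.5
r_6 = 3
x_7 = 12
y_7 = 12
z_7 = 5
r_7 = 2.5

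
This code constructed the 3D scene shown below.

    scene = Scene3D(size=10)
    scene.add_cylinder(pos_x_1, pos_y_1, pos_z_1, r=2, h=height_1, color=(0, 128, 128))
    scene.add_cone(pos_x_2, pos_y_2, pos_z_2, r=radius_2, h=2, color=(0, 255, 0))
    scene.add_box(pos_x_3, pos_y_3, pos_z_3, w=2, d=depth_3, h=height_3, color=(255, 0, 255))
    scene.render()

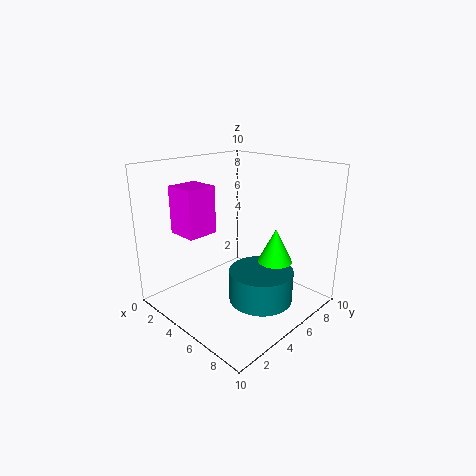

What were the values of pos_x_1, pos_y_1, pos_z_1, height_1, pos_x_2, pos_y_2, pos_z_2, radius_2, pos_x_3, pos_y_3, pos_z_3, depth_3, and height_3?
pos_x_1 = 8; pos_y_1 = 4; pos_z_1 = 2; height_1 = 2; pos_x_2 = 9; pos_y_2 = 4; pos_z_2 = 5; radius_2 = 1; pos_x_3 = 3; pos_y_3 = 1; pos_z_3 = 6; depth_3 = 2; height_3 = 3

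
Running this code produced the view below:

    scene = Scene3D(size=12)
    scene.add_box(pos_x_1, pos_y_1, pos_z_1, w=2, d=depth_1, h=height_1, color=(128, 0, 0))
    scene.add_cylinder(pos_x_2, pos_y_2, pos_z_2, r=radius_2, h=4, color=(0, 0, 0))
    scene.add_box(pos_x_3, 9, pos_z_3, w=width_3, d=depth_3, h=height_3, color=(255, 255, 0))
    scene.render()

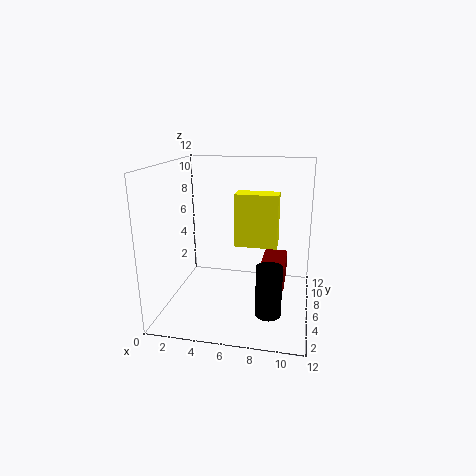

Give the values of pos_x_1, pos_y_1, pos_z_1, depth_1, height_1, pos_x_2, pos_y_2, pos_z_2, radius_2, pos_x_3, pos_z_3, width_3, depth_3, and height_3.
pos_x_1 = 8, pos_y_1 = 5, pos_z_1 = 2, depth_1 = 4, height_1 = 2, pos_x_2 = 9, pos_y_2 = 3, pos_z_2 = 1, radius_2 = 1, pos_x_3 = 5, pos_z_3 = 4, width_3 = 4, depth_3 = 2, height_3 = 5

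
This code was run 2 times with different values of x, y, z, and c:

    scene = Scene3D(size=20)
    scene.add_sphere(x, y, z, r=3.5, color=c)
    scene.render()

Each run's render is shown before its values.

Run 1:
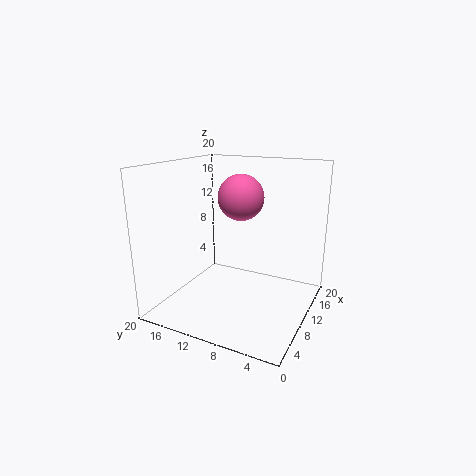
x = 15; y = 12; z = 14.5; c = 'hotpink'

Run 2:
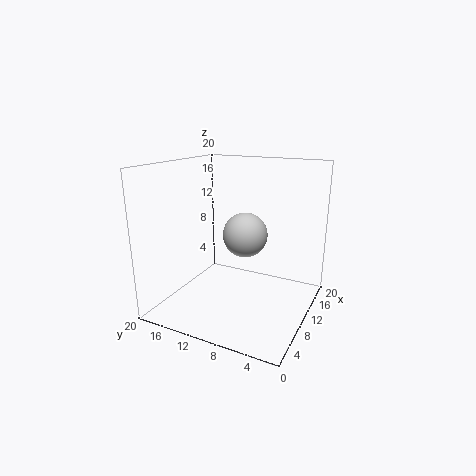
x = 15.5; y = 11.5; z = 8.5; c = 'lightgray'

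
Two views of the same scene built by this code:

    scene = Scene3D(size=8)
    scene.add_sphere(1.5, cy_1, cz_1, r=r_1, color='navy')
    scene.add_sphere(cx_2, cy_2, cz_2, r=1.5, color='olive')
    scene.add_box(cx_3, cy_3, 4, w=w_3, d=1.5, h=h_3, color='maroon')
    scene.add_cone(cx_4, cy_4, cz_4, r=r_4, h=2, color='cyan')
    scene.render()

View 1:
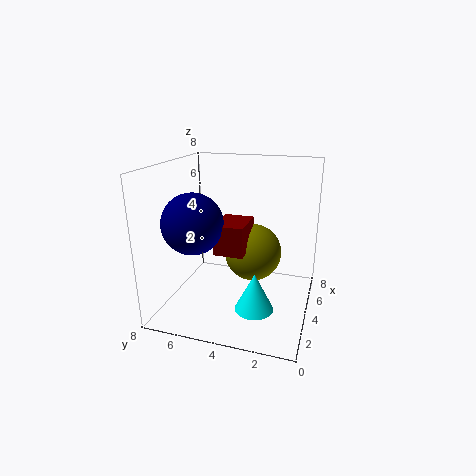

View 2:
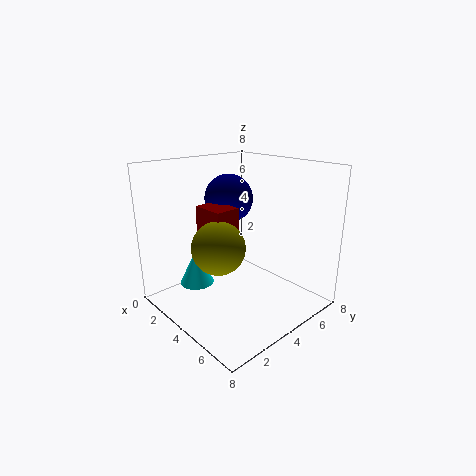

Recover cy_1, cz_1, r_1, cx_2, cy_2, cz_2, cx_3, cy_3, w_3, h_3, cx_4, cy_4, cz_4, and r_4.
cy_1 = 5.5; cz_1 = 5.5; r_1 = 1.5; cx_2 = 3.5; cy_2 = 3; cz_2 = 3.5; cx_3 = 1.5; cy_3 = 3; w_3 = 2; h_3 = 1.5; cx_4 = 2; cy_4 = 2.5; cz_4 = 1; r_4 = 1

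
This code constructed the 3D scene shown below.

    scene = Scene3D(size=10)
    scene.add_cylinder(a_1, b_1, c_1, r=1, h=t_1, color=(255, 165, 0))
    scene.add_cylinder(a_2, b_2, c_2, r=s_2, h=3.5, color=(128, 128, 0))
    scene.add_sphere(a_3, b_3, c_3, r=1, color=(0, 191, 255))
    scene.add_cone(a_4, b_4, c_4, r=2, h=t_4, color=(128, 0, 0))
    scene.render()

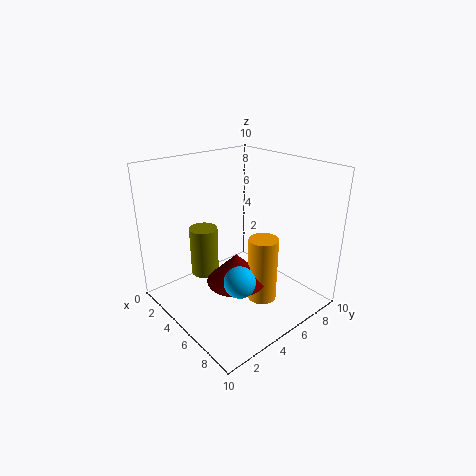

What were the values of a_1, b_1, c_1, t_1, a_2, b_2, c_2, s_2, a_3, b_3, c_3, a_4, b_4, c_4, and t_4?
a_1 = 7, b_1 = 5.5, c_1 = 1, t_1 = 4.5, a_2 = 3, b_2 = 3.5, c_2 = 2, s_2 = 1, a_3 = 7.5, b_3 = 3, c_3 = 3.5, a_4 = 6, b_4 = 4, c_4 = 2.5, t_4 = 2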